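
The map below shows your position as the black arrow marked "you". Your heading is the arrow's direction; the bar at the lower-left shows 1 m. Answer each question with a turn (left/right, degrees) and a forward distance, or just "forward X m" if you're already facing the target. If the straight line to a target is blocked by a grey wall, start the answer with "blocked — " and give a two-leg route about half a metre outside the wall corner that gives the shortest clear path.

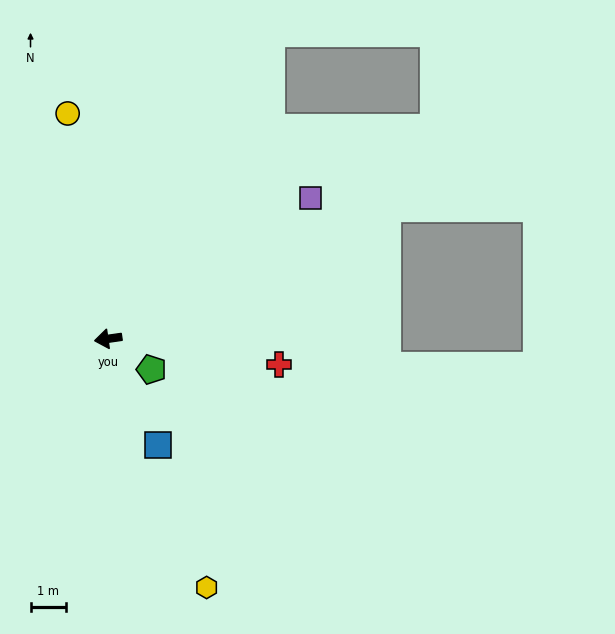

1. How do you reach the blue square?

turn left 107°, forward 3.3 m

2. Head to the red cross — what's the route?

turn left 163°, forward 4.9 m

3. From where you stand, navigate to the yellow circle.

turn right 88°, forward 6.5 m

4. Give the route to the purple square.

turn right 153°, forward 6.9 m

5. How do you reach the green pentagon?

turn left 137°, forward 1.5 m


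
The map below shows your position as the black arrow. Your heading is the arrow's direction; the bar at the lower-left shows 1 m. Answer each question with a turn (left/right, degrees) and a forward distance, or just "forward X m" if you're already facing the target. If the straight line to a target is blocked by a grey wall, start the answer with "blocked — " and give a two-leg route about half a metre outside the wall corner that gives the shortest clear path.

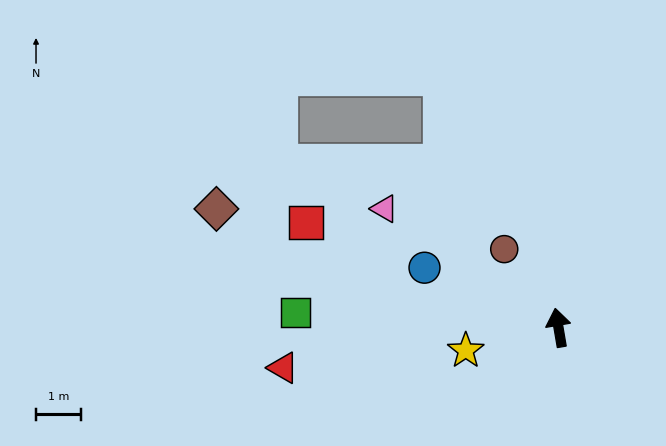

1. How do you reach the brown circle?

turn left 25°, forward 2.1 m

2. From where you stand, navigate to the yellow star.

turn left 94°, forward 2.1 m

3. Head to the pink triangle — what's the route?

turn left 46°, forward 4.7 m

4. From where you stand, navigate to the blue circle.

turn left 56°, forward 3.3 m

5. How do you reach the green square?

turn left 77°, forward 5.8 m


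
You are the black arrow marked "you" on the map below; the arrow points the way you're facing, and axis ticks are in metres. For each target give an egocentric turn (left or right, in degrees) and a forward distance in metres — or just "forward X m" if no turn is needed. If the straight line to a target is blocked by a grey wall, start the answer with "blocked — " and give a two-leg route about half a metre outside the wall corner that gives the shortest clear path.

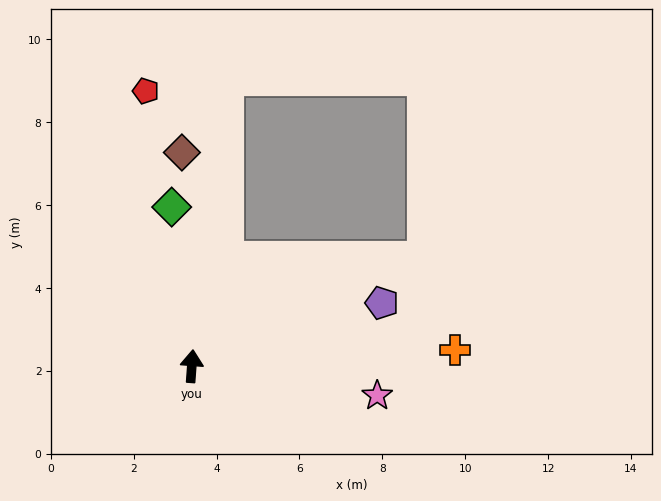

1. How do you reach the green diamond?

turn left 11°, forward 3.9 m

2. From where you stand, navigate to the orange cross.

turn right 82°, forward 6.4 m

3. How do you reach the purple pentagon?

turn right 67°, forward 4.8 m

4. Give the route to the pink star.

turn right 95°, forward 4.5 m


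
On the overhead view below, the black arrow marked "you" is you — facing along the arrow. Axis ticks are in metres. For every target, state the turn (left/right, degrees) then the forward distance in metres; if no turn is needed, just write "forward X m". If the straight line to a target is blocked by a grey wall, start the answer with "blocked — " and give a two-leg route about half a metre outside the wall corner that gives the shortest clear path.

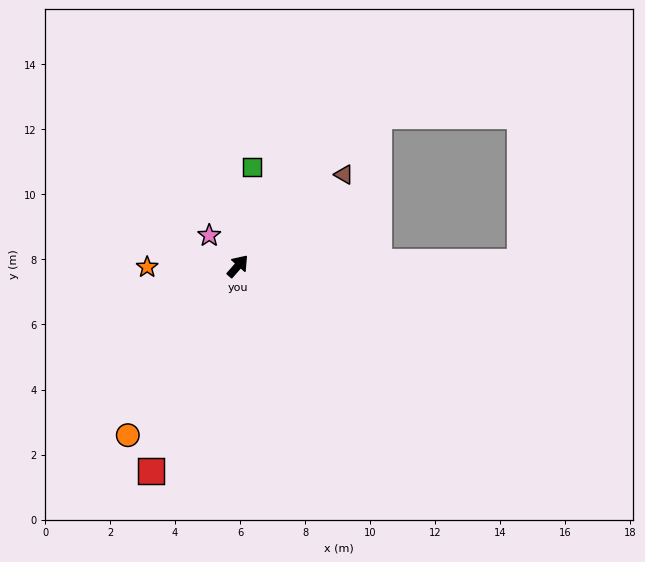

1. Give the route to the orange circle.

turn right 172°, forward 6.2 m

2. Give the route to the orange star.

turn left 132°, forward 2.8 m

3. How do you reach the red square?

turn right 162°, forward 6.8 m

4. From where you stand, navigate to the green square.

turn left 33°, forward 3.1 m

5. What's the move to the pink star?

turn left 84°, forward 1.3 m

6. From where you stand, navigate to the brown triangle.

turn right 8°, forward 4.3 m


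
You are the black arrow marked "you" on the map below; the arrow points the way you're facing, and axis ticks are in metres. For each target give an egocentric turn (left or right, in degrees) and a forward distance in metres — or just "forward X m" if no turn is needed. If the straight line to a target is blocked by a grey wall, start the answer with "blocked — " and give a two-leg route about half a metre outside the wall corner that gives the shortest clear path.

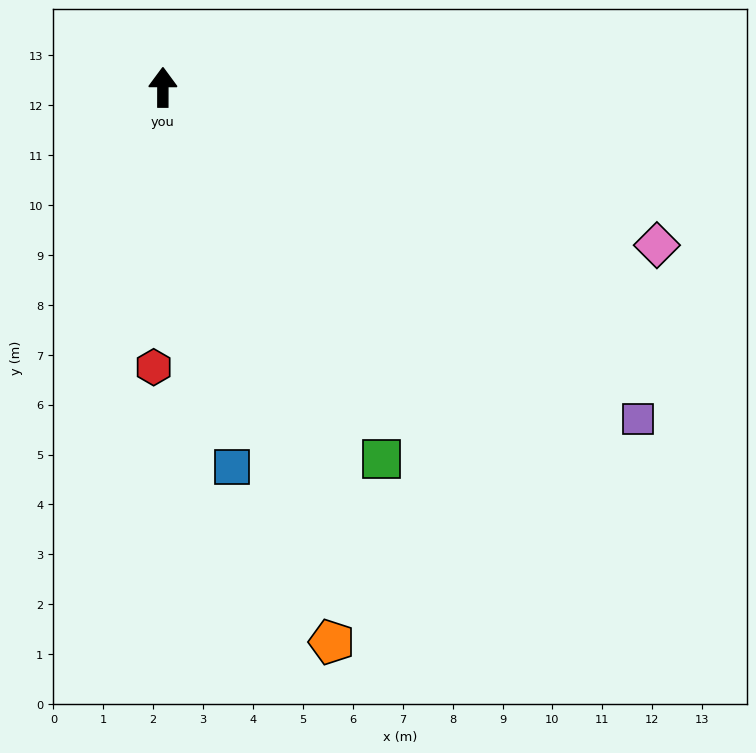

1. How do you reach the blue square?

turn right 170°, forward 7.7 m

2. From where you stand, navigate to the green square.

turn right 149°, forward 8.6 m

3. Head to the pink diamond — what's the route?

turn right 108°, forward 10.4 m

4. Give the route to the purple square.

turn right 125°, forward 11.6 m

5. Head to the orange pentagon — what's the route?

turn right 163°, forward 11.6 m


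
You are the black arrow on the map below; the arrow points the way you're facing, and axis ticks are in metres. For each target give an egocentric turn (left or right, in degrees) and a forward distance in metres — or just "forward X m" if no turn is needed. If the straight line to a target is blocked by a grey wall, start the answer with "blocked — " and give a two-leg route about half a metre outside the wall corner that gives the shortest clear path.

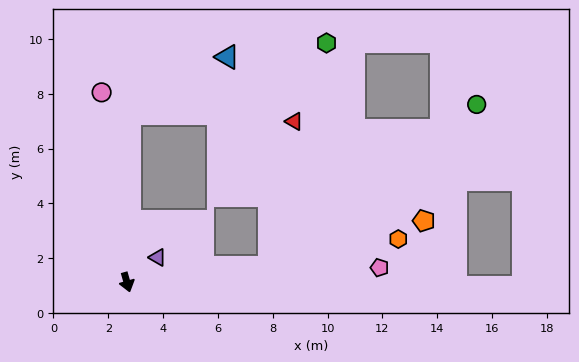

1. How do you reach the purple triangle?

turn left 113°, forward 1.4 m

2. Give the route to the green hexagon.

blocked — turn left 163°, forward 6.2 m, then turn right 69°, forward 7.6 m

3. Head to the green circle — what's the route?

blocked — turn left 80°, forward 5.2 m, then turn left 32°, forward 9.6 m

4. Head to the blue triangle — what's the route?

blocked — turn left 163°, forward 6.2 m, then turn right 59°, forward 4.1 m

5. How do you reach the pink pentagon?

turn left 77°, forward 9.2 m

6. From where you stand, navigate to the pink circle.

turn left 172°, forward 7.0 m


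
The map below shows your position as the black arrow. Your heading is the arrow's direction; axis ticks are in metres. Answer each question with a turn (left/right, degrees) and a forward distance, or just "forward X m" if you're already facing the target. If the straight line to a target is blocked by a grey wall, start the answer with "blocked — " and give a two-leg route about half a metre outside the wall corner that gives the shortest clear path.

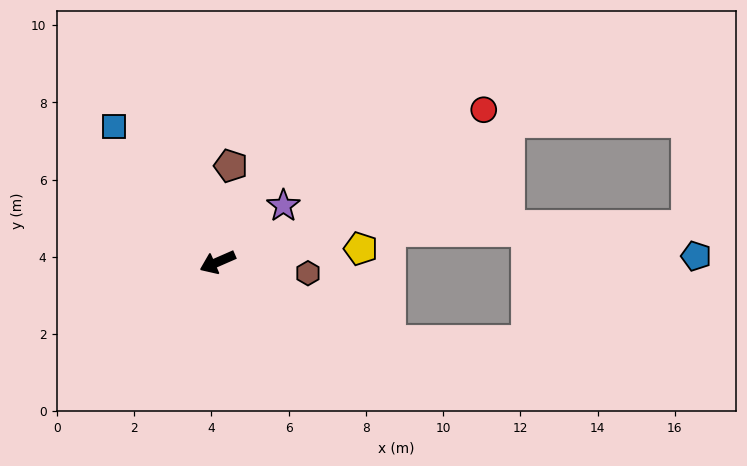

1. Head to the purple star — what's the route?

turn right 163°, forward 2.2 m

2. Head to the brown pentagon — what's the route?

turn right 121°, forward 2.5 m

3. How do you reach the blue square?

turn right 76°, forward 4.4 m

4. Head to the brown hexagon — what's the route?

turn left 149°, forward 2.4 m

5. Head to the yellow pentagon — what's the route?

turn left 162°, forward 3.7 m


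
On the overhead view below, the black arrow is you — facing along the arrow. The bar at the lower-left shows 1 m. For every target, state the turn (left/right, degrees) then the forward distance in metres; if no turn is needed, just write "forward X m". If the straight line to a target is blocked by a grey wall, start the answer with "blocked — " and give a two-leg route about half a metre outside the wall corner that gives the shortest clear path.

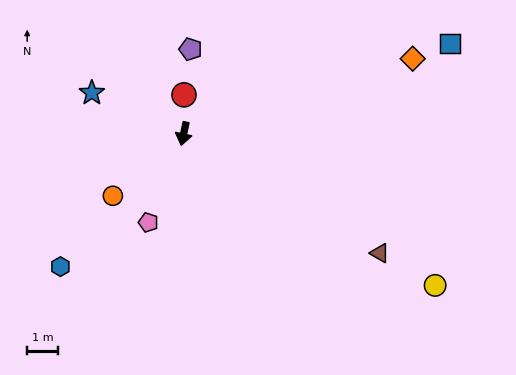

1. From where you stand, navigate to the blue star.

turn right 102°, forward 3.3 m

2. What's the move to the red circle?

turn right 168°, forward 1.3 m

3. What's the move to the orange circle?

turn right 37°, forward 3.1 m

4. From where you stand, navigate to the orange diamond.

turn left 120°, forward 7.9 m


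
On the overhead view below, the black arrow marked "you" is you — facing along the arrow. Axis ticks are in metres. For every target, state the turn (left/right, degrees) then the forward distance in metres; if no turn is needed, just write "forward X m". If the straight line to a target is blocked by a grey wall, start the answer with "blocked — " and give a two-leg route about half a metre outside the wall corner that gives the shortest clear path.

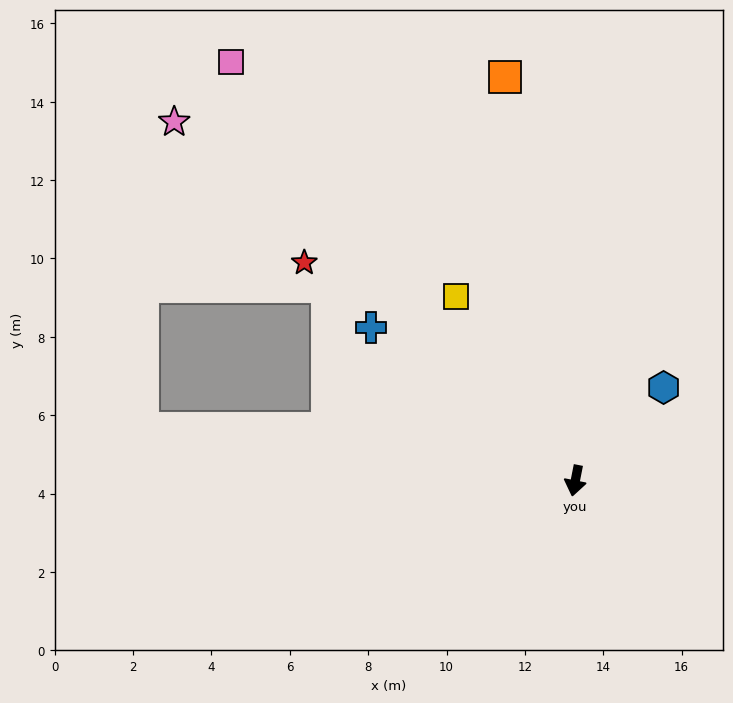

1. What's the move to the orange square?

turn right 159°, forward 10.5 m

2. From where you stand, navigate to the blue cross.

turn right 116°, forward 6.5 m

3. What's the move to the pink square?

turn right 129°, forward 13.8 m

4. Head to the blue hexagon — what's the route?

turn left 148°, forward 3.3 m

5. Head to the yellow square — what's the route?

turn right 136°, forward 5.6 m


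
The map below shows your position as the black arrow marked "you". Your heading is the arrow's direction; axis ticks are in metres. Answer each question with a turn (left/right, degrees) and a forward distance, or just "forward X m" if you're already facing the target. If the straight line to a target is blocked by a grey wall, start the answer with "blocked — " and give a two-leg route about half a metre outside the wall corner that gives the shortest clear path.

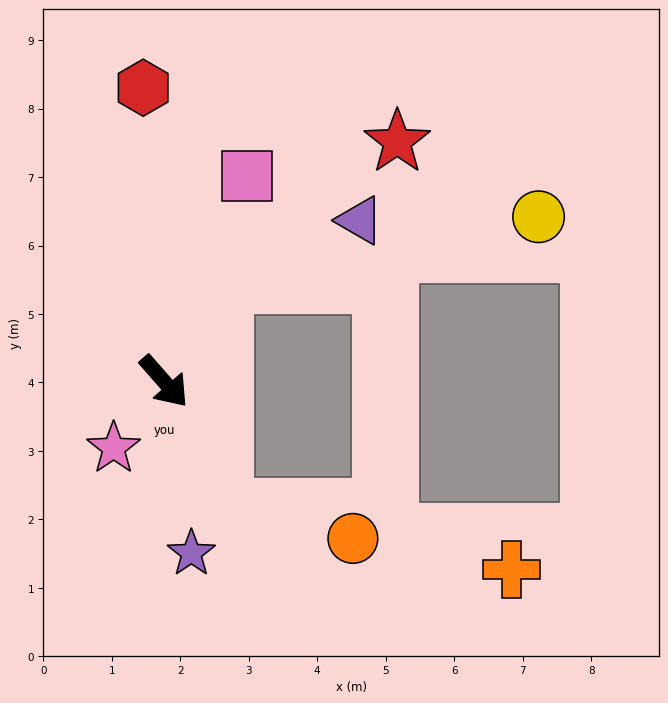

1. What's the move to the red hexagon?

turn left 143°, forward 4.3 m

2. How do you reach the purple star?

turn right 32°, forward 2.5 m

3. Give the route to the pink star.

turn right 78°, forward 1.2 m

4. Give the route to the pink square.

turn left 117°, forward 3.2 m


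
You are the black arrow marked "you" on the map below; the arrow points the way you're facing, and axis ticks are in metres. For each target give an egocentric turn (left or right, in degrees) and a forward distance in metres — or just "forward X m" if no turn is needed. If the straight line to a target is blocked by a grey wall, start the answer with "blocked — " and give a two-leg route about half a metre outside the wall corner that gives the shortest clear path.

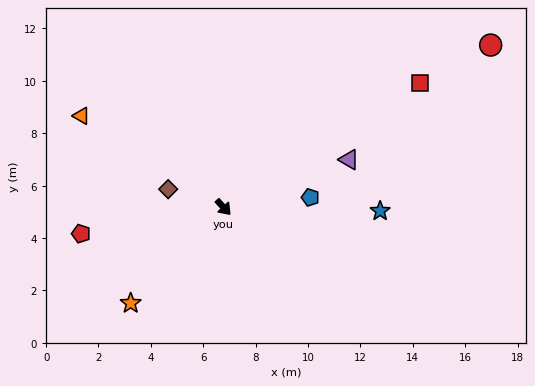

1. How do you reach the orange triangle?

turn right 165°, forward 6.4 m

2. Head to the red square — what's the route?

turn left 80°, forward 8.9 m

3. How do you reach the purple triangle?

turn left 68°, forward 5.1 m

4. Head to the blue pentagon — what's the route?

turn left 54°, forward 3.3 m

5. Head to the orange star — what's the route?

turn right 87°, forward 5.1 m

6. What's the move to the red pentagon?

turn right 122°, forward 5.5 m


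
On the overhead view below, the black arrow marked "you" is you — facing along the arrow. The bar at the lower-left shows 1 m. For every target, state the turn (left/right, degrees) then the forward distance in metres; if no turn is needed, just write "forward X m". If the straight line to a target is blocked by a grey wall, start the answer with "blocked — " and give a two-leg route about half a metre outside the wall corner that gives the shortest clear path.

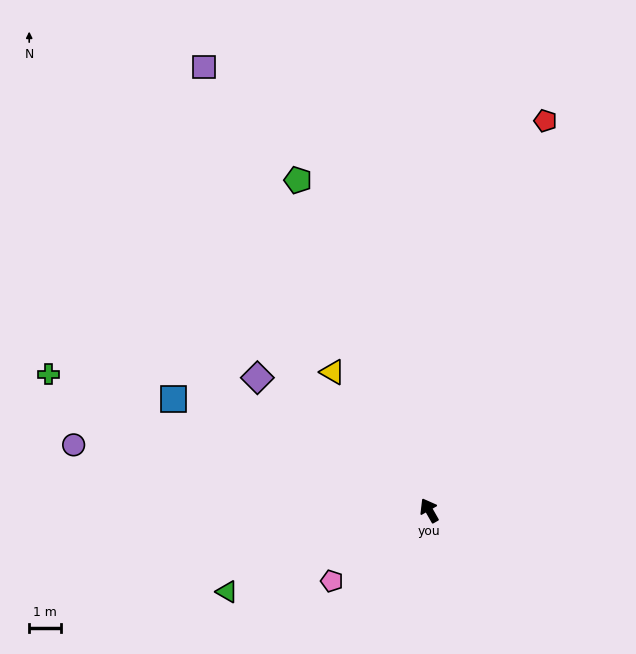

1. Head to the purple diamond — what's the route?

turn left 23°, forward 6.8 m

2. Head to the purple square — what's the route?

turn right 3°, forward 15.5 m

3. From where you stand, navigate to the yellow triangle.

turn left 5°, forward 5.3 m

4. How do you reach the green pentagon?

turn right 8°, forward 11.1 m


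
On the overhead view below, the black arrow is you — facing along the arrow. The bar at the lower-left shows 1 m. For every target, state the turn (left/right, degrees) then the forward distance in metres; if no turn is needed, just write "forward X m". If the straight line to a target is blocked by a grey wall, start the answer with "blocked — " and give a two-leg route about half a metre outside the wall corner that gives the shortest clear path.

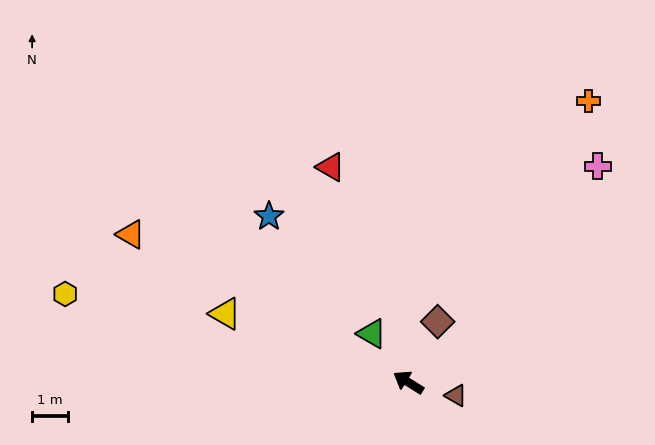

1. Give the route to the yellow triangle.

turn left 11°, forward 5.5 m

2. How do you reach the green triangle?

turn right 21°, forward 1.7 m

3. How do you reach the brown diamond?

turn right 84°, forward 1.9 m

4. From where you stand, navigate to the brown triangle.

turn right 163°, forward 1.4 m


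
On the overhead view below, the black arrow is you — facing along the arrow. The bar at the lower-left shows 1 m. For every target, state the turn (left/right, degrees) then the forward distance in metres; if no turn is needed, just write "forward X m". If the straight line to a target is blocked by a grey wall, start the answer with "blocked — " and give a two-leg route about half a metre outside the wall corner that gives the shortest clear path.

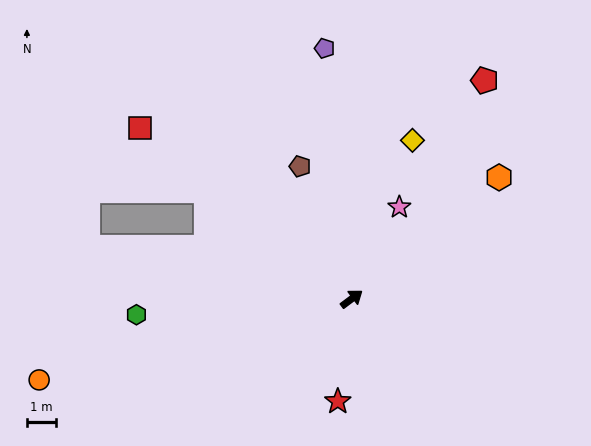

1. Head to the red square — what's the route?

turn left 104°, forward 9.3 m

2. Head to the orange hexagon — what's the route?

turn left 3°, forward 6.5 m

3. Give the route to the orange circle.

turn left 158°, forward 11.0 m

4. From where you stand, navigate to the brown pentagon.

turn left 74°, forward 4.9 m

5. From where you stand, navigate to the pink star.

turn left 26°, forward 3.5 m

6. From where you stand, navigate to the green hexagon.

turn left 147°, forward 7.4 m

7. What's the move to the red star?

turn right 135°, forward 3.5 m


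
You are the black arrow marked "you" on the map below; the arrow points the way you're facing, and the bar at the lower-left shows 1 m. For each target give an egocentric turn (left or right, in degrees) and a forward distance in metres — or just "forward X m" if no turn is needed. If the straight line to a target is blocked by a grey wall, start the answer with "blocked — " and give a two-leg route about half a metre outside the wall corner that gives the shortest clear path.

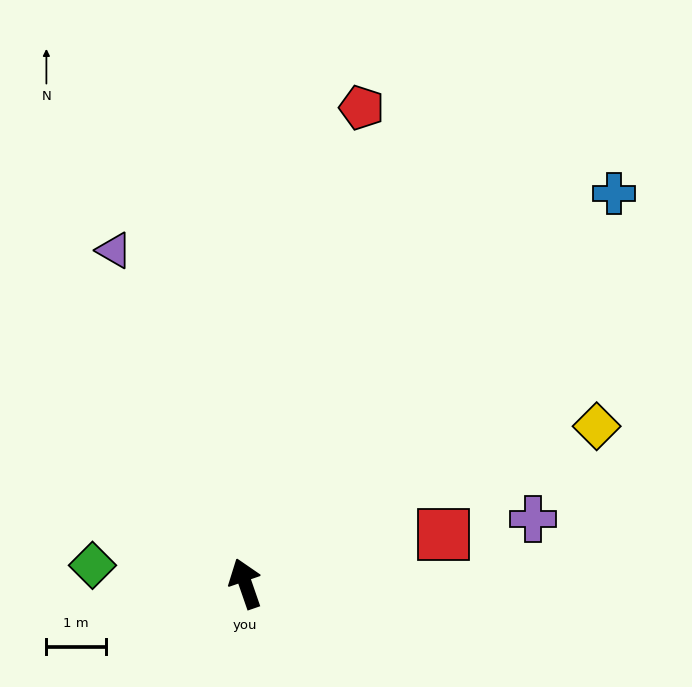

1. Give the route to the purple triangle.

turn left 2°, forward 6.0 m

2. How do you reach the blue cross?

turn right 62°, forward 9.0 m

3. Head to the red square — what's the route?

turn right 95°, forward 3.4 m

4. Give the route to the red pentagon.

turn right 33°, forward 8.2 m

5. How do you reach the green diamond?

turn left 64°, forward 2.6 m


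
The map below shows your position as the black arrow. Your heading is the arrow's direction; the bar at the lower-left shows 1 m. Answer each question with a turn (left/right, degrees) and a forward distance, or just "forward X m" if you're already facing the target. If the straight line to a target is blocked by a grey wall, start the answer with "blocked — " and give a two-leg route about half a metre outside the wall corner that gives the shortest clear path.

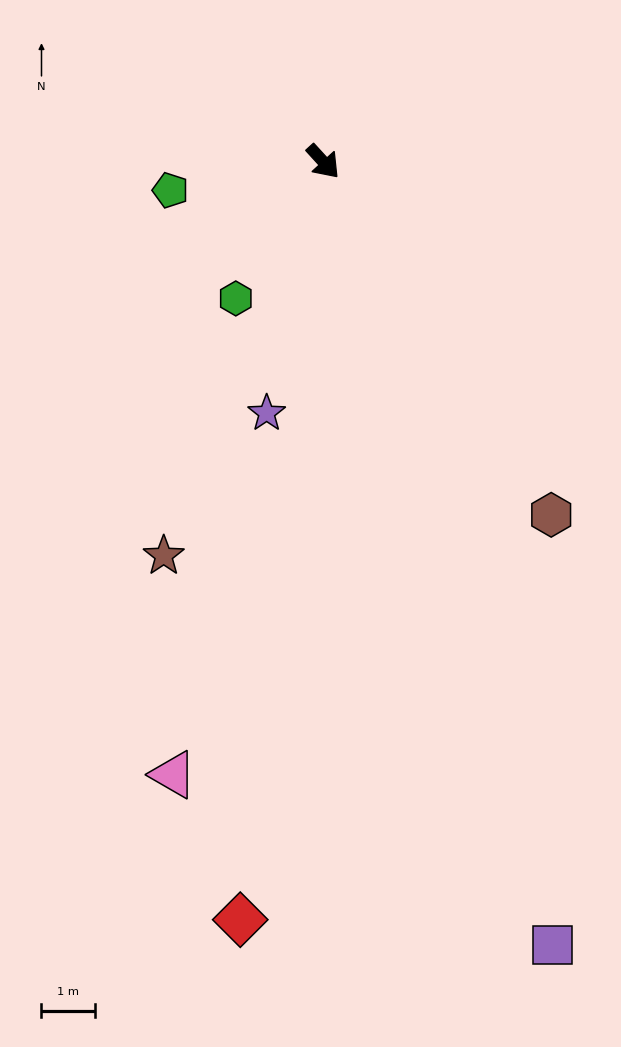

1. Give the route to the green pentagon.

turn right 122°, forward 2.9 m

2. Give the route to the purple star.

turn right 55°, forward 4.8 m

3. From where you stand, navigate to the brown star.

turn right 64°, forward 7.9 m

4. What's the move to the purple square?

turn right 26°, forward 15.2 m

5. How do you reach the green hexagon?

turn right 75°, forward 3.0 m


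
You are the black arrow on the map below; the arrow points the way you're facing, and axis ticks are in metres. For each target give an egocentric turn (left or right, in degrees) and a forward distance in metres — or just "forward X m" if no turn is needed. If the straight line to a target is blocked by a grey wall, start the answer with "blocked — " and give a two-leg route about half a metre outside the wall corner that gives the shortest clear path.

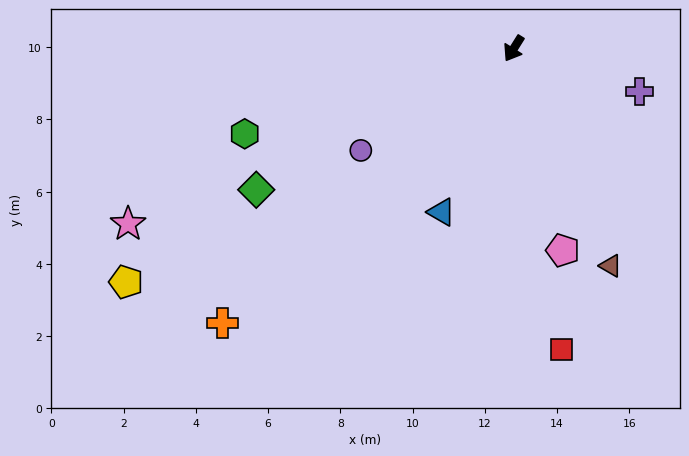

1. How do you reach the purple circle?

turn right 24°, forward 5.1 m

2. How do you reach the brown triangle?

turn left 56°, forward 6.6 m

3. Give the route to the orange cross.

turn right 15°, forward 11.1 m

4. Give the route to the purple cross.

turn left 103°, forward 3.7 m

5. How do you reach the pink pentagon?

turn left 46°, forward 5.7 m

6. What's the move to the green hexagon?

turn right 40°, forward 7.8 m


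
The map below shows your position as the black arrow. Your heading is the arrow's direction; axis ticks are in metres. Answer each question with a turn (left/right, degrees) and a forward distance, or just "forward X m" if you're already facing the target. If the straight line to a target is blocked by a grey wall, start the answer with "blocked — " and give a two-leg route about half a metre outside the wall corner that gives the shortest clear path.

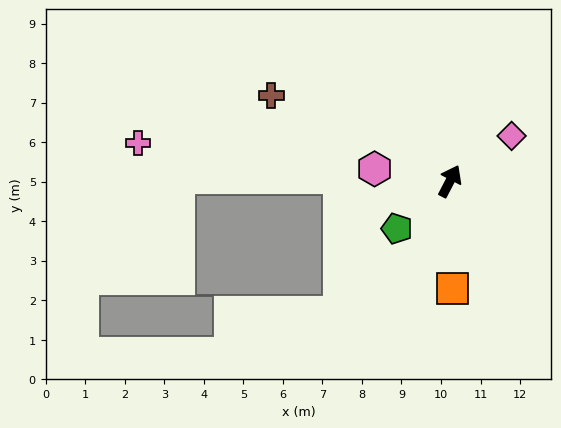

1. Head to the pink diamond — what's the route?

turn right 26°, forward 1.9 m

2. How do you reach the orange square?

turn right 151°, forward 2.7 m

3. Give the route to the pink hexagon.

turn left 108°, forward 1.9 m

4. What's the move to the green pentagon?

turn left 159°, forward 1.8 m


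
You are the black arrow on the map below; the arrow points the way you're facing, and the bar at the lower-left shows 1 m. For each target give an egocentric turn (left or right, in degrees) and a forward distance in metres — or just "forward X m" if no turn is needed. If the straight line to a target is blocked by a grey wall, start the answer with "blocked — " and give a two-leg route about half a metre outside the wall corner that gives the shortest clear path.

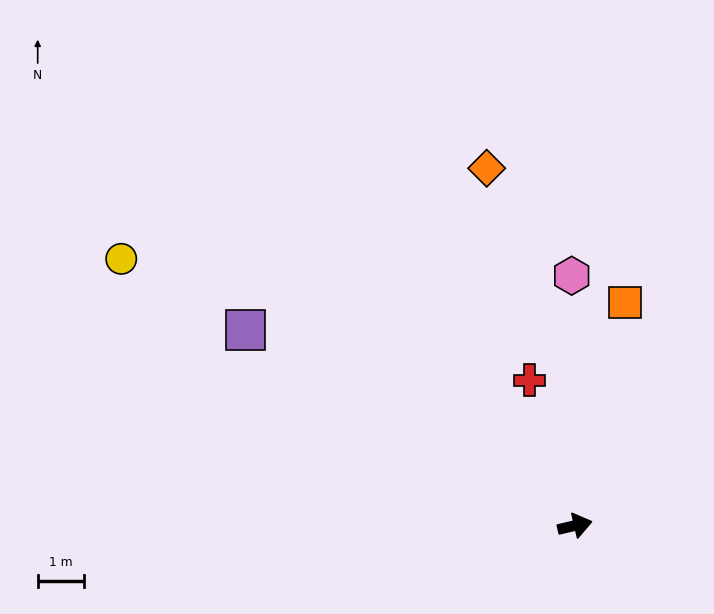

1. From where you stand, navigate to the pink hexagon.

turn left 78°, forward 5.4 m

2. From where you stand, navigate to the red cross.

turn left 94°, forward 3.3 m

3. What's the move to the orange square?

turn left 64°, forward 4.9 m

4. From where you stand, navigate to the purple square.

turn left 136°, forward 8.3 m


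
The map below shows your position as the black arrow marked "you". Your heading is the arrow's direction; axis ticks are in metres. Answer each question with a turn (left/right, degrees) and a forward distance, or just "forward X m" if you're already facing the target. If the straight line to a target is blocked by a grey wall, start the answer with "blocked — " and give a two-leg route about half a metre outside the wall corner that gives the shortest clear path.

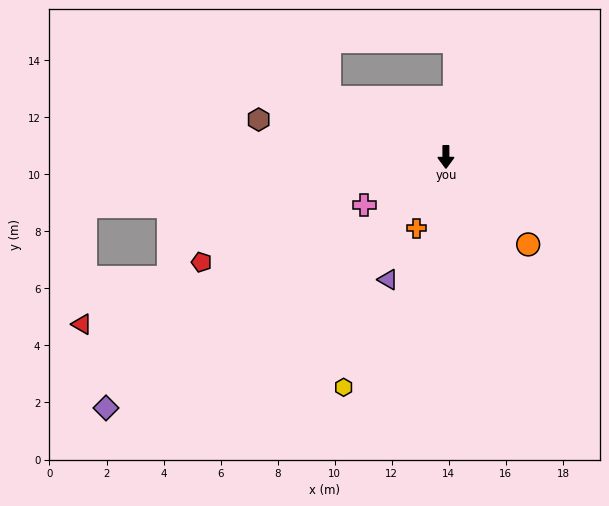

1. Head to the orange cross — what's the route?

turn right 22°, forward 2.7 m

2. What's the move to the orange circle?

turn left 43°, forward 4.2 m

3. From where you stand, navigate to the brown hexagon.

turn right 101°, forward 6.7 m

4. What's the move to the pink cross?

turn right 60°, forward 3.3 m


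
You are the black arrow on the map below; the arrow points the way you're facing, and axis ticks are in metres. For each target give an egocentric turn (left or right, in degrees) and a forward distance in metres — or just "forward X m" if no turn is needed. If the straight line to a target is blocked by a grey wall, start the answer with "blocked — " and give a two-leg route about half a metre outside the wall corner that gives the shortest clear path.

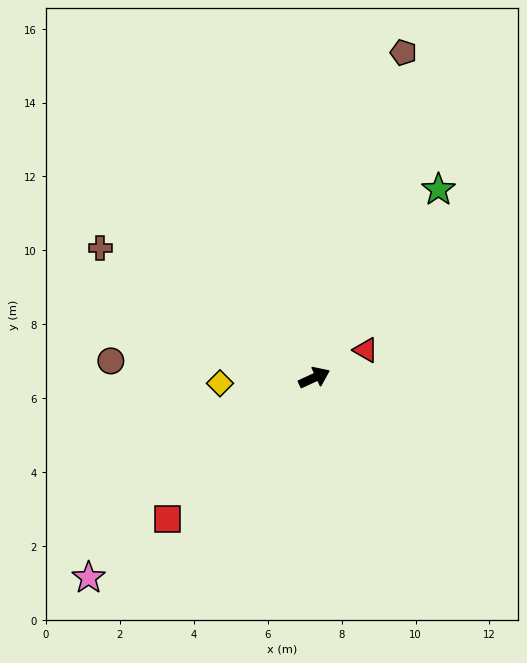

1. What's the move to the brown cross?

turn left 124°, forward 6.8 m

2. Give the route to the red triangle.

turn left 3°, forward 1.6 m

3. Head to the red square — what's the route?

turn right 161°, forward 5.5 m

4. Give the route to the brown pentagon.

turn left 50°, forward 9.1 m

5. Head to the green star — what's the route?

turn left 32°, forward 6.1 m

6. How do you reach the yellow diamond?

turn left 159°, forward 2.6 m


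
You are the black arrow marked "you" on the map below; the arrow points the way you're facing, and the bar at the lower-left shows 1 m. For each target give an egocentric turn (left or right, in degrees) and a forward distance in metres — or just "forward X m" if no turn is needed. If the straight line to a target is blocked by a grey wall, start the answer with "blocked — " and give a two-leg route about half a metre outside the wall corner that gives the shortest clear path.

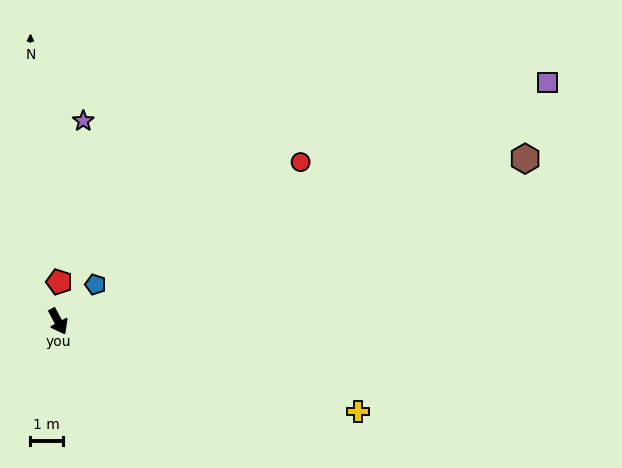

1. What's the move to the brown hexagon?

turn left 81°, forward 15.3 m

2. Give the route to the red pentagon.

turn left 150°, forward 1.2 m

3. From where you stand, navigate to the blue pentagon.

turn left 107°, forward 1.6 m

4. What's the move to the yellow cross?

turn left 45°, forward 9.7 m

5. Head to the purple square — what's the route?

turn left 88°, forward 16.9 m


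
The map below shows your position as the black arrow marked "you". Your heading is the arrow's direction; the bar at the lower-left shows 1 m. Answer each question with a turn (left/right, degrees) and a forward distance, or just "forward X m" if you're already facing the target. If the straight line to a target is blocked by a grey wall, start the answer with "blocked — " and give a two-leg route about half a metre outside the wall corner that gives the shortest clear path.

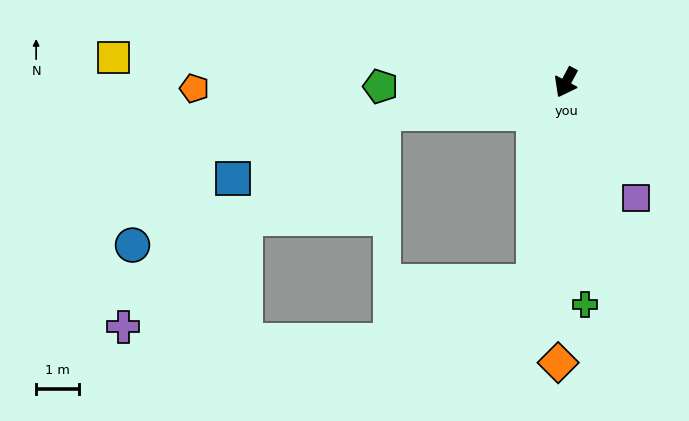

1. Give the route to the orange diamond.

turn left 26°, forward 6.5 m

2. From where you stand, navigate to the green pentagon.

turn right 61°, forward 4.3 m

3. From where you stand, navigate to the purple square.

turn left 59°, forward 3.1 m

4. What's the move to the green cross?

turn left 33°, forward 5.2 m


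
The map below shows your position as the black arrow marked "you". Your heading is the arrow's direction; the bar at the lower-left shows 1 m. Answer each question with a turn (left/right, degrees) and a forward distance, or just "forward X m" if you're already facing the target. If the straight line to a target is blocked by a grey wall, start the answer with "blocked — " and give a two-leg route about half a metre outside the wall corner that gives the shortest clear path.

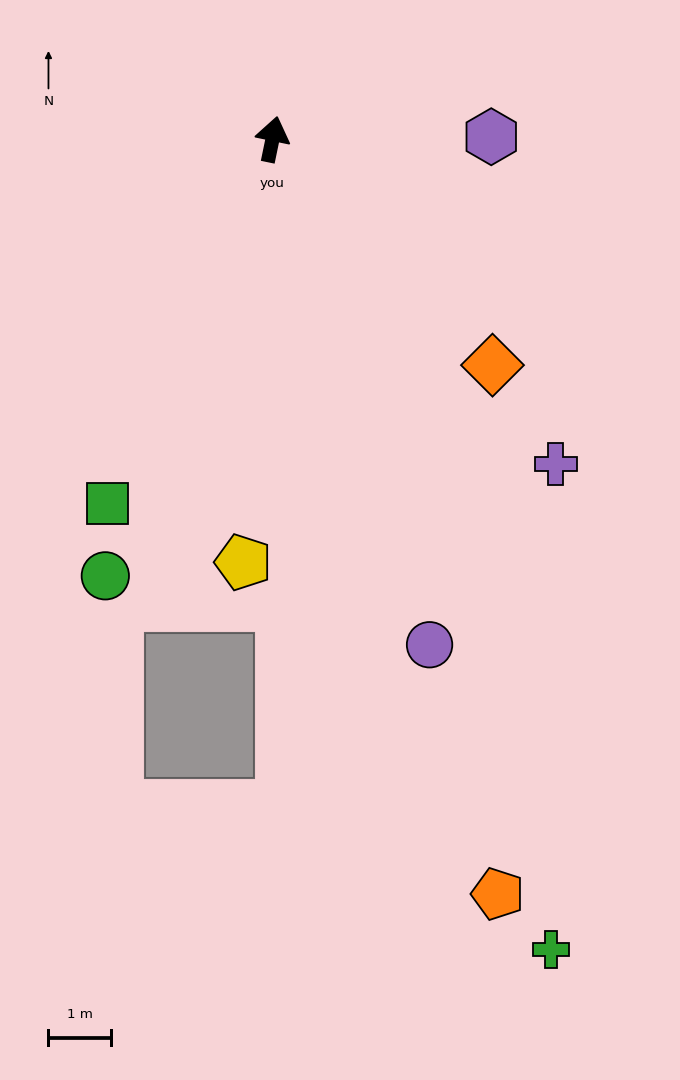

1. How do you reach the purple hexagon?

turn right 78°, forward 3.5 m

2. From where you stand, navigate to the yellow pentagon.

turn right 172°, forward 6.7 m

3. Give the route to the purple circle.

turn right 151°, forward 8.4 m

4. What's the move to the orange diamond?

turn right 124°, forward 5.0 m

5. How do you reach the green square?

turn left 167°, forward 6.4 m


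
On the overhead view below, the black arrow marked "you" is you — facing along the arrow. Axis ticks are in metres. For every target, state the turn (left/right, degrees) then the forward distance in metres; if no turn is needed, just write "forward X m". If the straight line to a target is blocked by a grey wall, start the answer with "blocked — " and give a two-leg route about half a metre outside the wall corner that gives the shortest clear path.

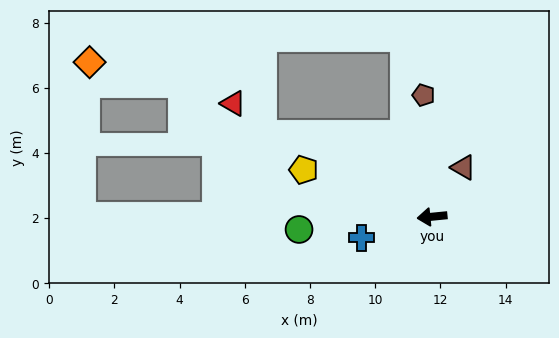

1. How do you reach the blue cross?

turn left 11°, forward 2.3 m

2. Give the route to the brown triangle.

turn right 128°, forward 1.8 m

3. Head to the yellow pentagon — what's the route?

turn right 26°, forward 4.2 m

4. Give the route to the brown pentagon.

turn right 92°, forward 3.7 m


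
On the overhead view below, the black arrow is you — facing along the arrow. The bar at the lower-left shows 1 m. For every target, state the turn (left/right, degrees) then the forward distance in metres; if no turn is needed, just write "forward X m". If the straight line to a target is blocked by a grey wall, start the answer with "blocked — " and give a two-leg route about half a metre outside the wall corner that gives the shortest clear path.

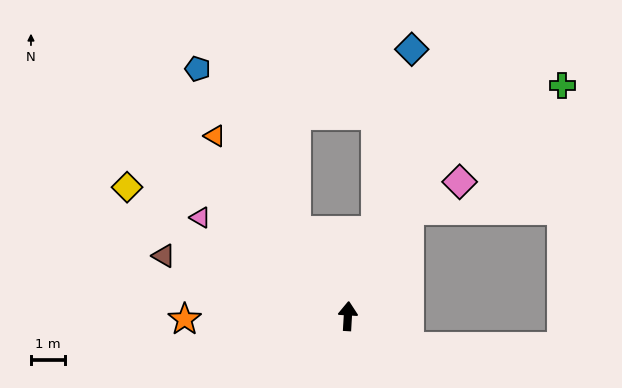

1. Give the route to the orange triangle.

turn left 40°, forward 6.6 m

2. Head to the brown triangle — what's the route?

turn left 75°, forward 5.7 m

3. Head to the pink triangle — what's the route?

turn left 60°, forward 5.2 m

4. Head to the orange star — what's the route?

turn left 94°, forward 4.8 m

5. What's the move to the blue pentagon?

turn left 35°, forward 8.5 m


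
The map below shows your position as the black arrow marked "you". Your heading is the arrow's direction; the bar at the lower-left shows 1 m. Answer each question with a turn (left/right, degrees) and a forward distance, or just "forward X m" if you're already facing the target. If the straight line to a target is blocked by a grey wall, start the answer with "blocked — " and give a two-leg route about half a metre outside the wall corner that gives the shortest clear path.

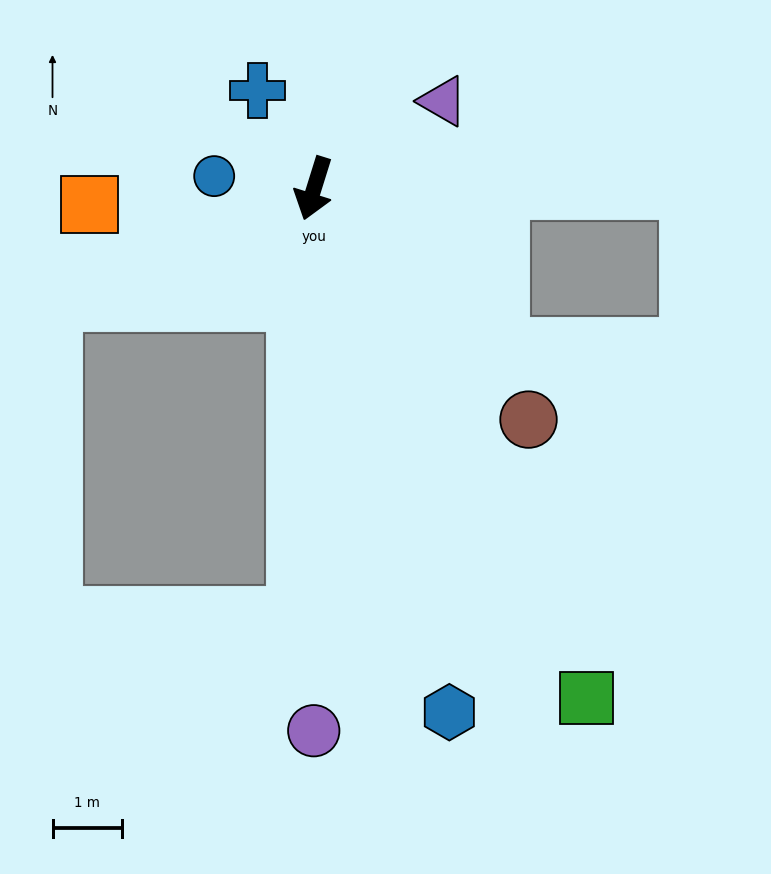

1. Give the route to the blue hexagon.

turn left 32°, forward 7.8 m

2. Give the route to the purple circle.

turn left 17°, forward 7.8 m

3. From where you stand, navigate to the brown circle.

turn left 60°, forward 4.5 m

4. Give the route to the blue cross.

turn right 133°, forward 1.6 m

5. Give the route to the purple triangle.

turn left 141°, forward 2.2 m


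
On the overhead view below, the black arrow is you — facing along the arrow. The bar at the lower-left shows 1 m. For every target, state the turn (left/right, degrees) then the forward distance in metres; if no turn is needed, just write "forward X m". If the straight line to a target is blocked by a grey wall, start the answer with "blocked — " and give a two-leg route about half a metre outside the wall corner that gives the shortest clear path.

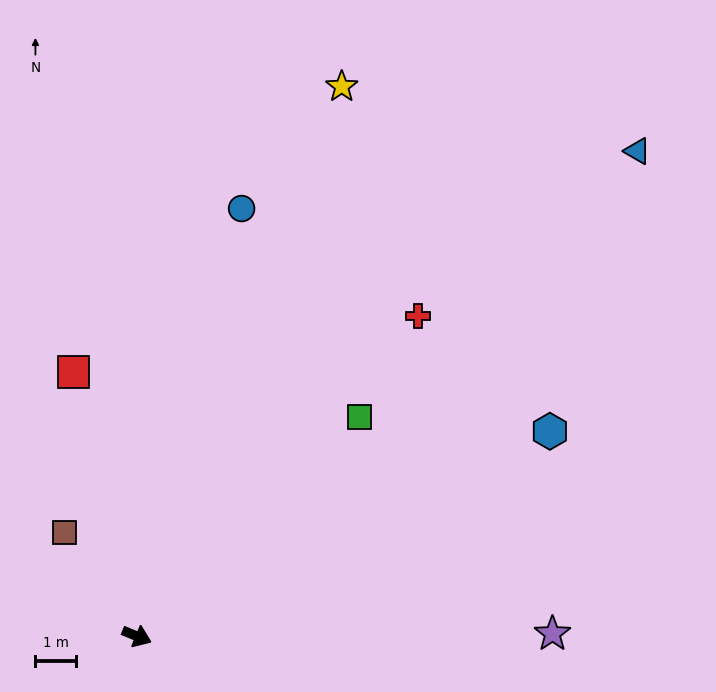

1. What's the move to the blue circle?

turn left 99°, forward 10.7 m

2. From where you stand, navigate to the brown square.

turn left 147°, forward 3.1 m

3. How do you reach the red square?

turn left 126°, forward 6.6 m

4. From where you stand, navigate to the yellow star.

turn left 92°, forward 14.3 m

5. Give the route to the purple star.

turn left 23°, forward 10.1 m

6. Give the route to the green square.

turn left 67°, forward 7.6 m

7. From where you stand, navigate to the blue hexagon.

turn left 49°, forward 11.2 m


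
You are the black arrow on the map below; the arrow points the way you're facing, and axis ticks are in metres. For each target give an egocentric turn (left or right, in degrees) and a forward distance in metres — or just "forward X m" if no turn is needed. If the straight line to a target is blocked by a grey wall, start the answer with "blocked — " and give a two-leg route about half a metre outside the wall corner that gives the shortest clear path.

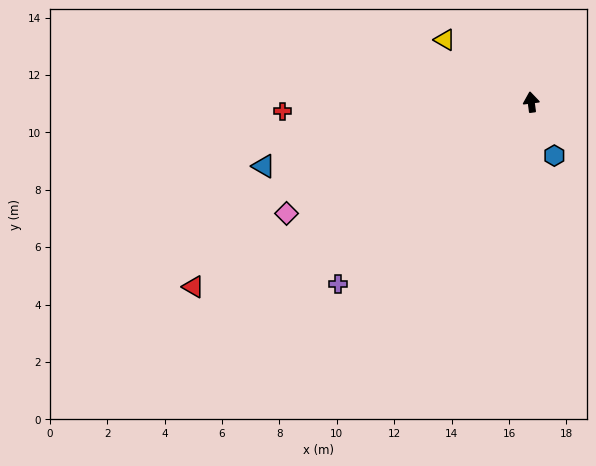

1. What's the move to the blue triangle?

turn left 96°, forward 9.6 m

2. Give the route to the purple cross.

turn left 126°, forward 9.2 m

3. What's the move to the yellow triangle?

turn left 47°, forward 3.7 m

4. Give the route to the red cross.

turn left 85°, forward 8.7 m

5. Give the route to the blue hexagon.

turn right 164°, forward 2.0 m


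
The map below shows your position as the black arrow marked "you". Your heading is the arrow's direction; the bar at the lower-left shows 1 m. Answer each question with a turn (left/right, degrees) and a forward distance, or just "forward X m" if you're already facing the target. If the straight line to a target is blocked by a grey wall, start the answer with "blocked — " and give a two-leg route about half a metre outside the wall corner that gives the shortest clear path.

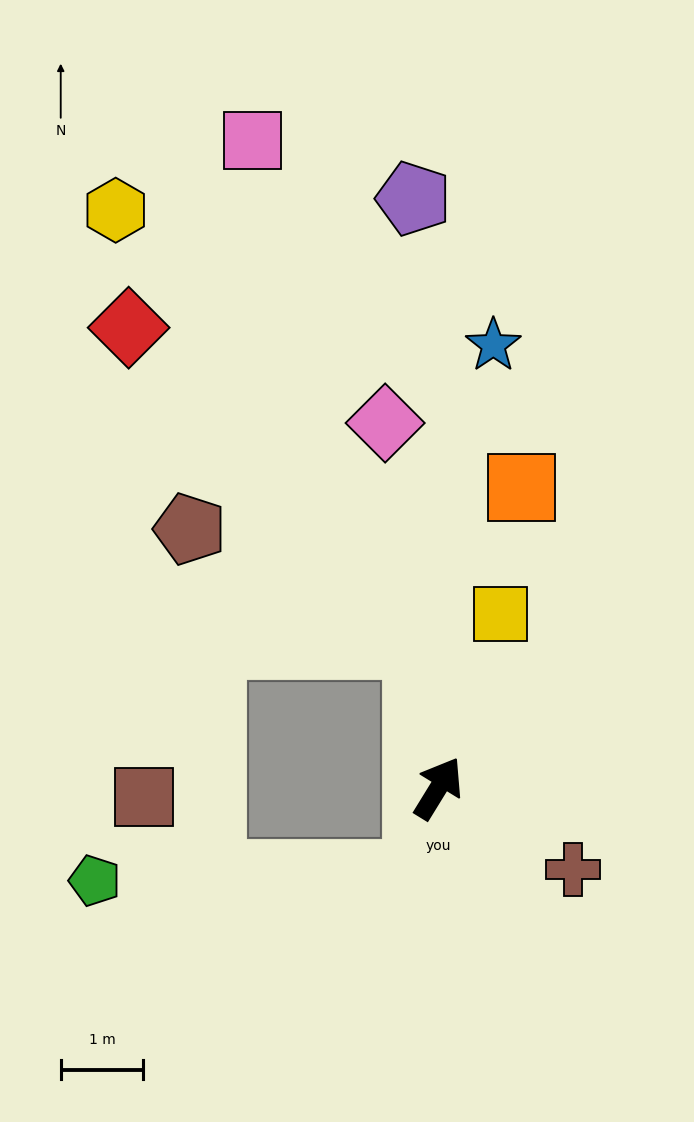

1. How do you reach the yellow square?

turn left 12°, forward 2.2 m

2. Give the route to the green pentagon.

blocked — turn right 161°, forward 1.1 m, then turn right 76°, forward 3.9 m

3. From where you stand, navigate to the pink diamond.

turn left 40°, forward 4.5 m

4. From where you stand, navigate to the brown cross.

turn right 90°, forward 1.9 m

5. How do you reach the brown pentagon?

blocked — turn left 39°, forward 1.8 m, then turn left 56°, forward 3.1 m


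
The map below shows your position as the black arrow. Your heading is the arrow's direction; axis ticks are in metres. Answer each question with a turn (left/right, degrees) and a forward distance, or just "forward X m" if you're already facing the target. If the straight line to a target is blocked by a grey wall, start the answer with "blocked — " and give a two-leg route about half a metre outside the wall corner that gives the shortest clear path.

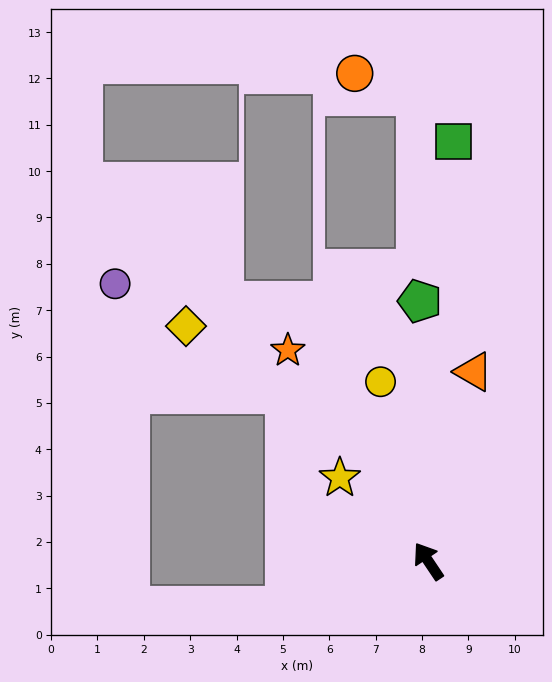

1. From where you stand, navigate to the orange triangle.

turn right 47°, forward 4.2 m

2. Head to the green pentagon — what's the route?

turn right 32°, forward 5.6 m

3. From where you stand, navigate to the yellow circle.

turn right 19°, forward 4.0 m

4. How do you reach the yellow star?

turn left 13°, forward 2.6 m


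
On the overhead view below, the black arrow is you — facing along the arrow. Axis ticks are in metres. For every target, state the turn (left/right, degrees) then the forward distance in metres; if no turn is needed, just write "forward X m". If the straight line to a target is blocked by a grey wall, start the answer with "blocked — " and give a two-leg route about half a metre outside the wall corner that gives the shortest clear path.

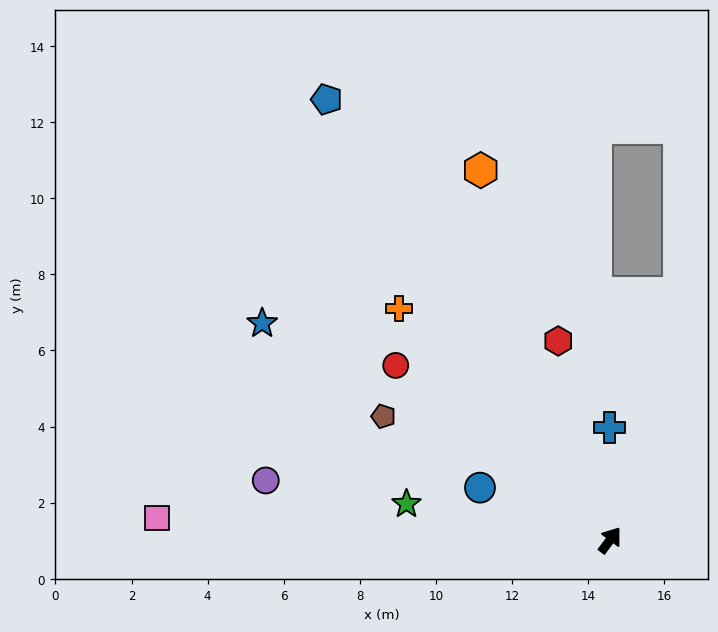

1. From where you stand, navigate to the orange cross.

turn left 79°, forward 8.2 m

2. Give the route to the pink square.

turn left 124°, forward 11.9 m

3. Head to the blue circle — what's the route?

turn left 105°, forward 3.7 m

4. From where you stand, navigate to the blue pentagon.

turn left 69°, forward 13.8 m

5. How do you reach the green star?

turn left 116°, forward 5.4 m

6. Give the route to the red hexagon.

turn left 51°, forward 5.4 m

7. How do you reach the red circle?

turn left 87°, forward 7.3 m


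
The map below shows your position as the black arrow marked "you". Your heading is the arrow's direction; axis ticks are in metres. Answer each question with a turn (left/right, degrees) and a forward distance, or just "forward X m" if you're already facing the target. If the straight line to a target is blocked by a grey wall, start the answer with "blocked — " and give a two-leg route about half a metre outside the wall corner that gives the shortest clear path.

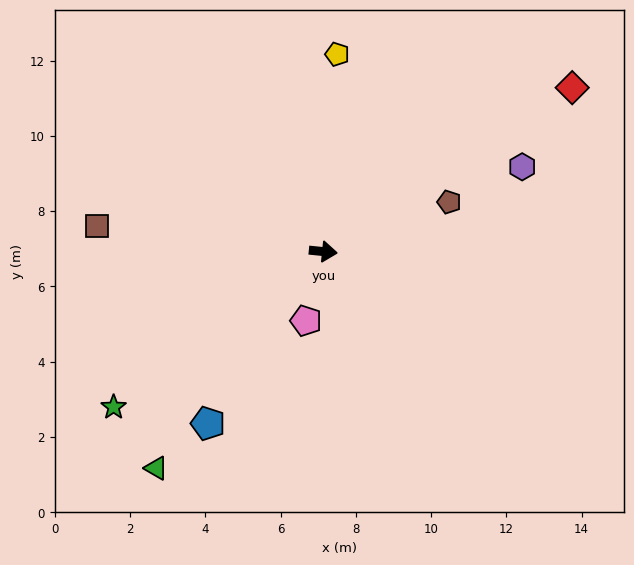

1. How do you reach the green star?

turn right 138°, forward 6.9 m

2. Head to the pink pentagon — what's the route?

turn right 98°, forward 1.9 m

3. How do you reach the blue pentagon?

turn right 118°, forward 5.5 m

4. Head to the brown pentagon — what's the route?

turn left 27°, forward 3.6 m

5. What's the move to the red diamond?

turn left 39°, forward 7.9 m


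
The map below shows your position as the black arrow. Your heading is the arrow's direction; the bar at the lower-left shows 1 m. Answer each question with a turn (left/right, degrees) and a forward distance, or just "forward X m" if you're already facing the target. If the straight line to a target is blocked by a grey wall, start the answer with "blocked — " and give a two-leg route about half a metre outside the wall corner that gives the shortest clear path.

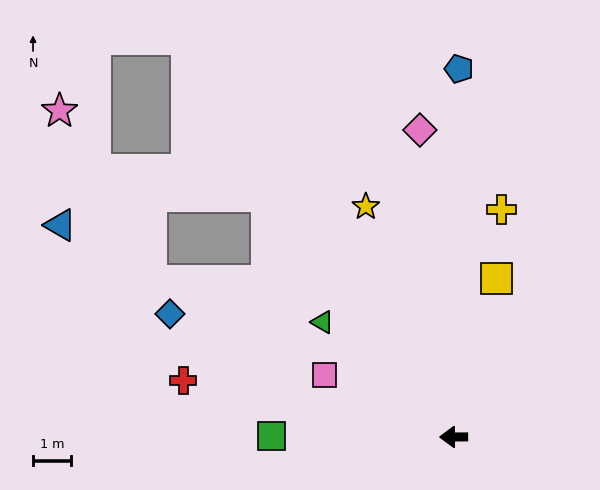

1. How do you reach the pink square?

turn right 26°, forward 3.8 m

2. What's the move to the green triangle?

turn right 41°, forward 4.6 m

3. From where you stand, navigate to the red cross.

turn right 12°, forward 7.3 m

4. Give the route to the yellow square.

turn right 105°, forward 4.3 m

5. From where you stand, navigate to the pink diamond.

turn right 84°, forward 8.1 m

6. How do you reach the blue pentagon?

turn right 91°, forward 9.7 m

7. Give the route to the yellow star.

turn right 69°, forward 6.5 m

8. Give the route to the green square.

forward 4.8 m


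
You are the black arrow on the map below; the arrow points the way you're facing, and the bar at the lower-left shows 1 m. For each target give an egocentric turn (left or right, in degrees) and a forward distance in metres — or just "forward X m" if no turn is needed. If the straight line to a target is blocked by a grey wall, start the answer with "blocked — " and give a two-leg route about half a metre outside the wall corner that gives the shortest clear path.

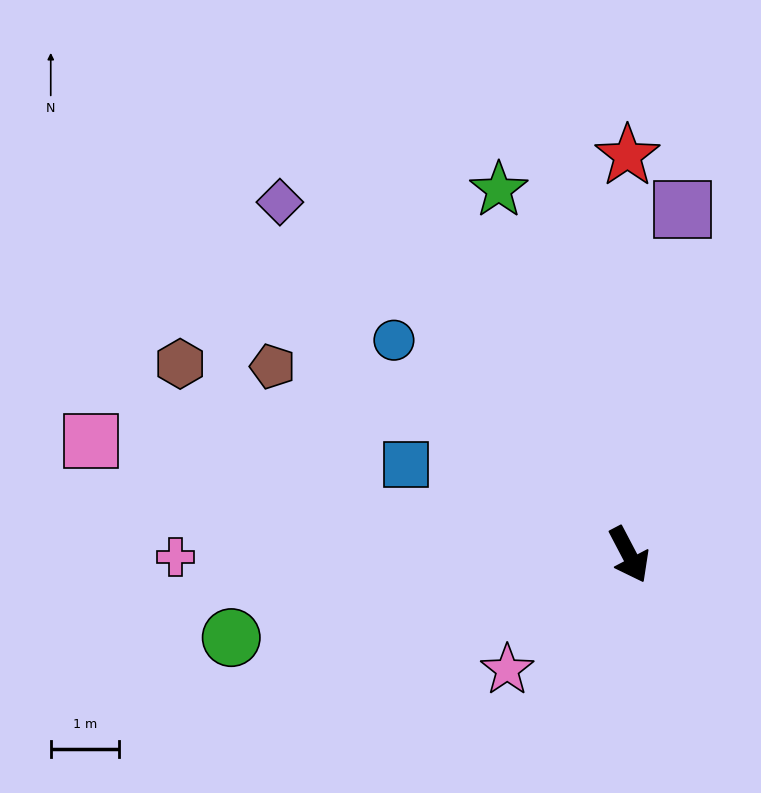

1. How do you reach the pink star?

turn right 74°, forward 2.5 m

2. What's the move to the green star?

turn left 172°, forward 5.7 m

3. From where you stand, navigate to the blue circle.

turn right 160°, forward 4.7 m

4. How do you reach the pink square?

turn right 130°, forward 8.1 m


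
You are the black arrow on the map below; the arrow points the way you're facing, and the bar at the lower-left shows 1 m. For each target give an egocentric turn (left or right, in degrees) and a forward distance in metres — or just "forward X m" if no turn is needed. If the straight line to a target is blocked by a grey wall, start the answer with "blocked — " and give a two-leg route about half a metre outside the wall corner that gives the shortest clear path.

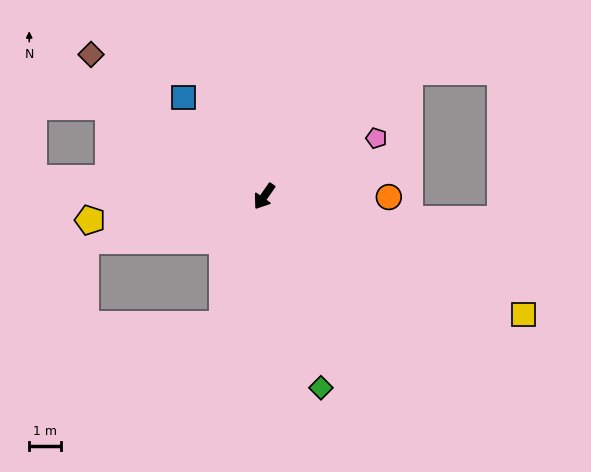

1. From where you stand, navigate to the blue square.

turn right 106°, forward 4.0 m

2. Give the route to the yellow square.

turn left 100°, forward 8.9 m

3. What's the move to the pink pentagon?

turn left 152°, forward 4.0 m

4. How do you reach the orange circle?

turn left 125°, forward 3.9 m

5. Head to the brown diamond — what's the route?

turn right 94°, forward 7.0 m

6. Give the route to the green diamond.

turn left 51°, forward 6.2 m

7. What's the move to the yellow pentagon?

turn right 47°, forward 5.5 m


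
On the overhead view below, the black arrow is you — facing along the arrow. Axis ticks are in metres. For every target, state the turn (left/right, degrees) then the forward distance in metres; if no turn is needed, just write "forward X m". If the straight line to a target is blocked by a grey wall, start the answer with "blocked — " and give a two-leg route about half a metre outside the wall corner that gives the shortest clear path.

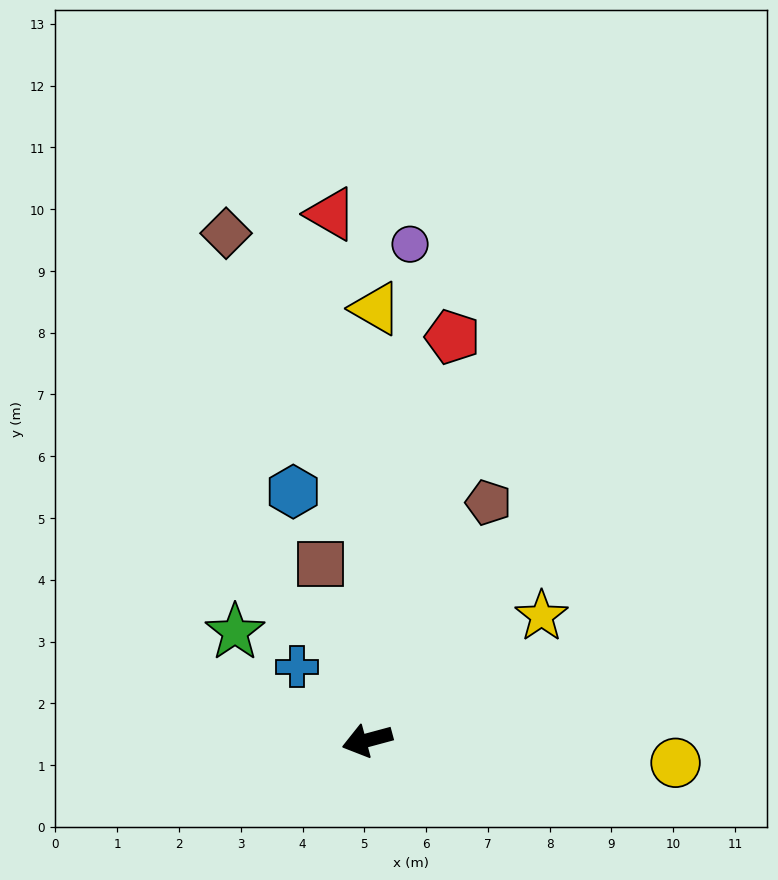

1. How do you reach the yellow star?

turn right 160°, forward 3.5 m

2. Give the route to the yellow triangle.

turn right 106°, forward 7.0 m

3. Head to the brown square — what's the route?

turn right 90°, forward 3.0 m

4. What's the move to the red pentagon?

turn right 117°, forward 6.7 m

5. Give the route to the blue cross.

turn right 61°, forward 1.6 m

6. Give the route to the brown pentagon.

turn right 132°, forward 4.3 m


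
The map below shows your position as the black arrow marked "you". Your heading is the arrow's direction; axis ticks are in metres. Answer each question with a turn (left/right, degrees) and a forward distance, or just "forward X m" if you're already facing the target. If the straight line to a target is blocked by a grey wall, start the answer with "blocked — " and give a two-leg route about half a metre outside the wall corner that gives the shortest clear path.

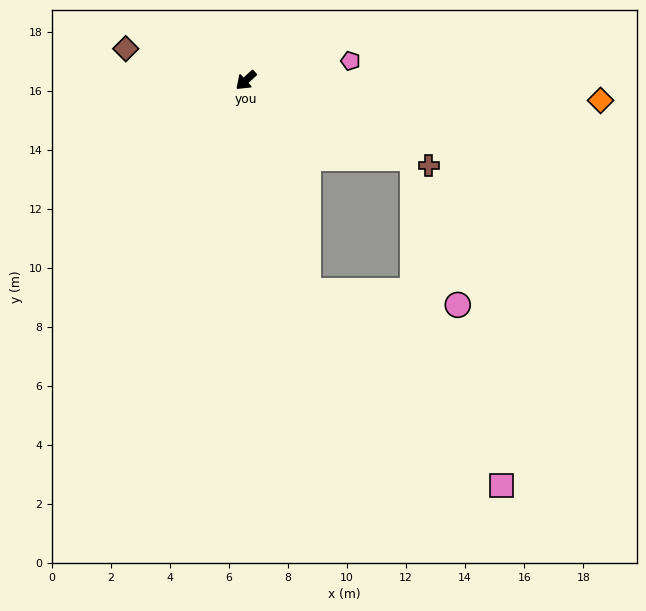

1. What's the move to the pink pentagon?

turn left 148°, forward 3.6 m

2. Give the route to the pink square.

blocked — turn left 64°, forward 7.4 m, then turn left 28°, forward 9.3 m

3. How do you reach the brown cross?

turn left 113°, forward 6.8 m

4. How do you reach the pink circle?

blocked — turn left 64°, forward 7.4 m, then turn left 68°, forward 5.1 m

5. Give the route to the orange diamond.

turn left 134°, forward 12.0 m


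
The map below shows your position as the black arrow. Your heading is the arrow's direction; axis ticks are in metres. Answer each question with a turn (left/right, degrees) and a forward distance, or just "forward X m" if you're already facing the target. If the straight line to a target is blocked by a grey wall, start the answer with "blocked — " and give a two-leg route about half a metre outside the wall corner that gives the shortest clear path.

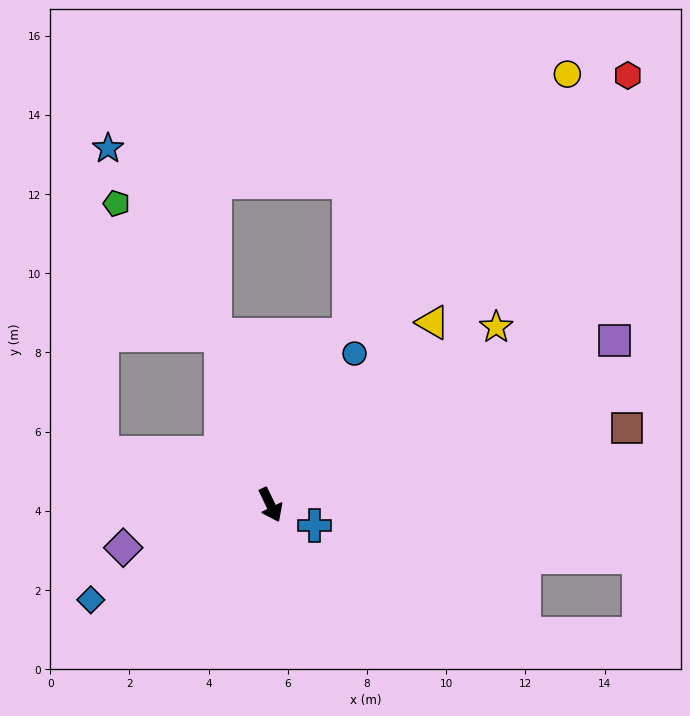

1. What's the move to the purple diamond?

turn right 100°, forward 3.9 m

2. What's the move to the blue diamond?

turn right 88°, forward 5.1 m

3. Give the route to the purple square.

turn left 90°, forward 9.6 m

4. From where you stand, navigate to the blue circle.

turn left 125°, forward 4.4 m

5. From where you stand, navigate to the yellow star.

turn left 102°, forward 7.3 m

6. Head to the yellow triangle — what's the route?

turn left 113°, forward 6.2 m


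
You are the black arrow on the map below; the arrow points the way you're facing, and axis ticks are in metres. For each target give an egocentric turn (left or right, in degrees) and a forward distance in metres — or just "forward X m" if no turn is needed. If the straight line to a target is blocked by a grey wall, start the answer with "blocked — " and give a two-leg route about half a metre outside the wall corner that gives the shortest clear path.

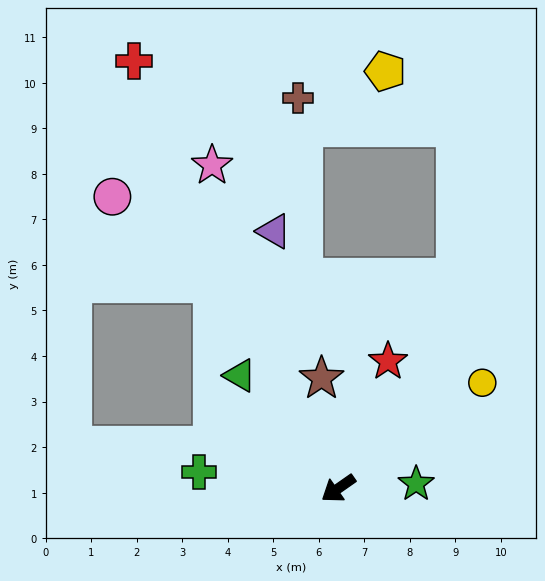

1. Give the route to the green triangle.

turn right 84°, forward 3.3 m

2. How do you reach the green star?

turn left 148°, forward 1.7 m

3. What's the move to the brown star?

turn right 116°, forward 2.4 m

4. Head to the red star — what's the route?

turn right 146°, forward 3.0 m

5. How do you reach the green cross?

turn right 42°, forward 3.1 m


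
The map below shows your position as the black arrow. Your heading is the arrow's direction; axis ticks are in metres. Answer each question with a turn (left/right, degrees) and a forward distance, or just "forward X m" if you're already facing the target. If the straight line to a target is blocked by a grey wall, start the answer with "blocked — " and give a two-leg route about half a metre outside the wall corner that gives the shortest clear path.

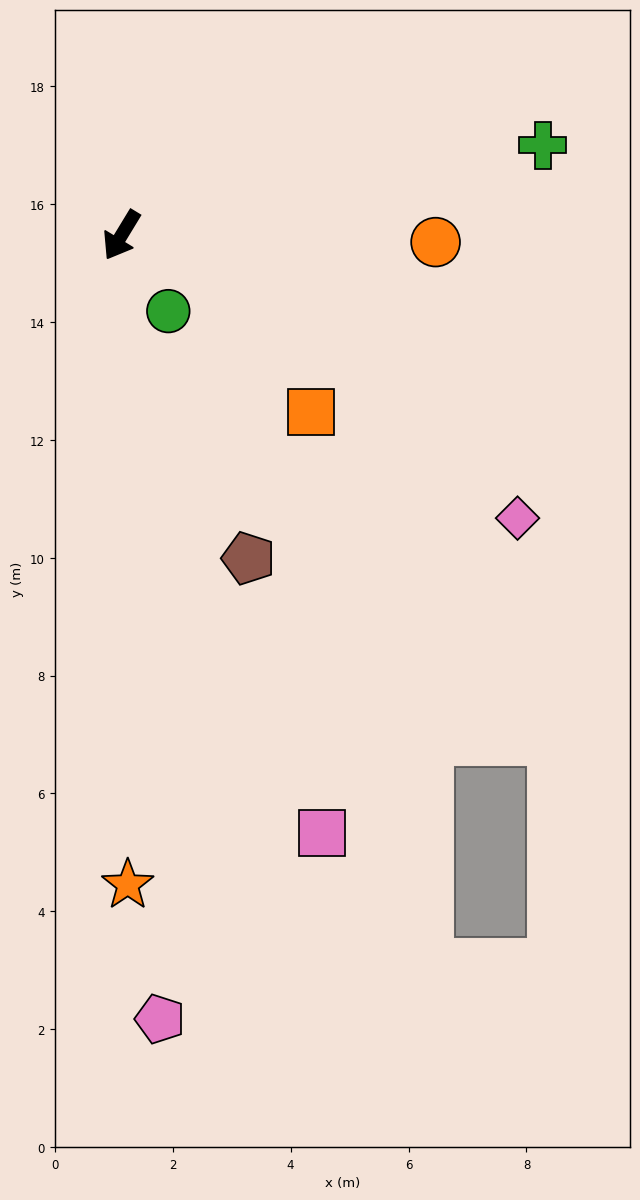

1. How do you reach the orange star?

turn left 32°, forward 11.0 m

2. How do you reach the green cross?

turn left 133°, forward 7.3 m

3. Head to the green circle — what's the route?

turn left 63°, forward 1.5 m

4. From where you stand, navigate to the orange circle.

turn left 120°, forward 5.3 m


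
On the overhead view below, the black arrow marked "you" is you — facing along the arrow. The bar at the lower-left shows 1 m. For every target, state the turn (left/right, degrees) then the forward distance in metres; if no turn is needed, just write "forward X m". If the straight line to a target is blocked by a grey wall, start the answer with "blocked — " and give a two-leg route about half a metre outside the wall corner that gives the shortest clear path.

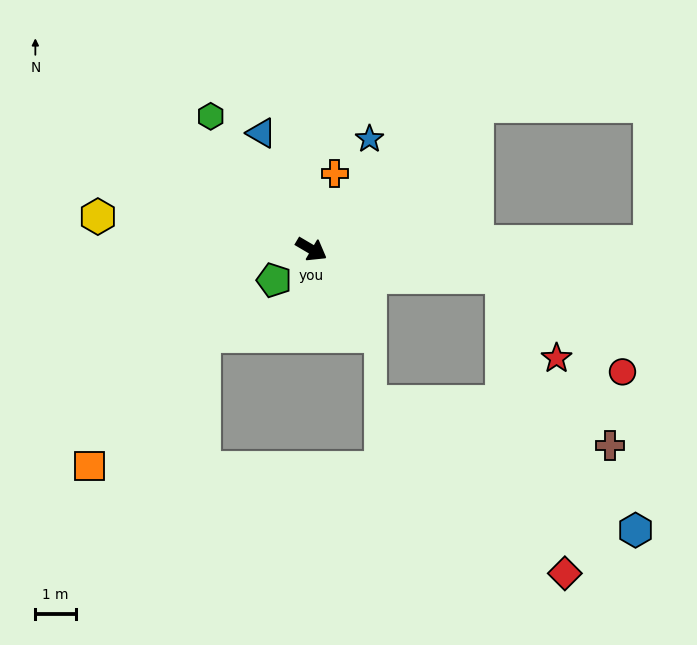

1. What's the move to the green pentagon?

turn right 110°, forward 1.2 m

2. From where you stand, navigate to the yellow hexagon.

turn right 158°, forward 5.3 m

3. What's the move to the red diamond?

blocked — turn left 22°, forward 4.7 m, then turn right 70°, forward 7.4 m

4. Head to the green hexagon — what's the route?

turn left 158°, forward 4.1 m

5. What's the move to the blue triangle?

turn left 144°, forward 3.1 m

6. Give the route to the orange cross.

turn left 103°, forward 1.9 m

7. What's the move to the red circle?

blocked — turn left 22°, forward 4.7 m, then turn right 30°, forward 3.8 m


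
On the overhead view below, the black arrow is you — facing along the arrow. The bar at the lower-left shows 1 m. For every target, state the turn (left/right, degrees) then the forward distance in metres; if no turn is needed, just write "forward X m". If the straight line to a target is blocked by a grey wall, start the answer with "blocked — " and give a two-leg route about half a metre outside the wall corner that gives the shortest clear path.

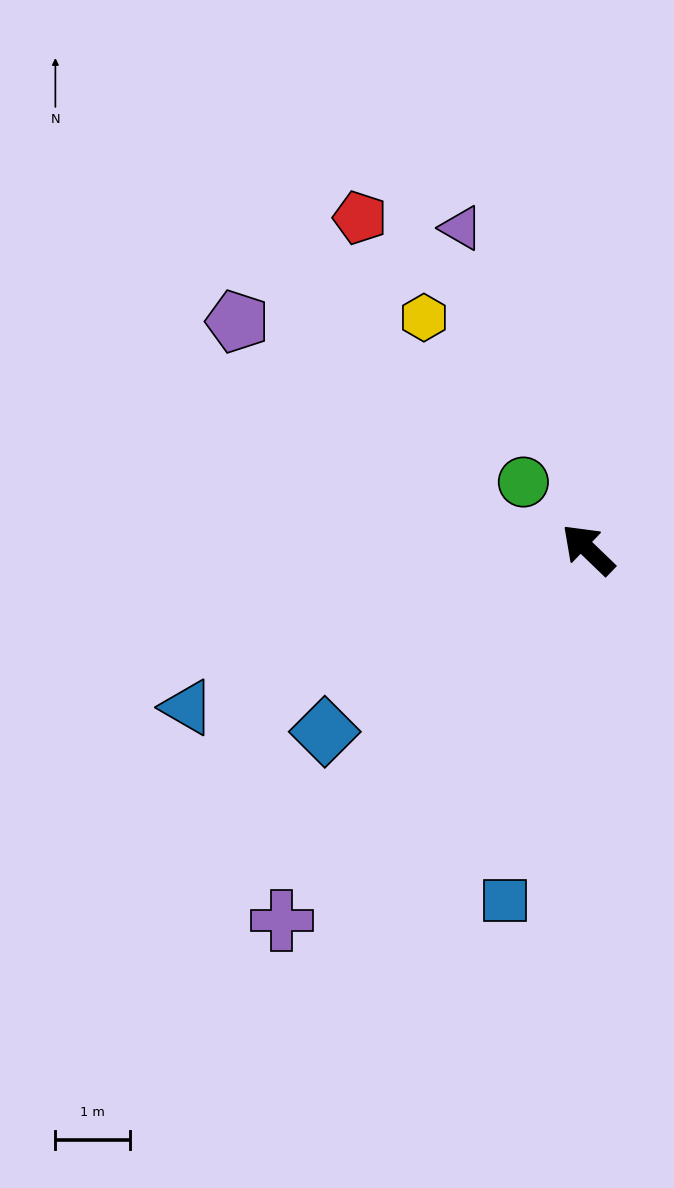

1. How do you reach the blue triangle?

turn left 65°, forward 5.7 m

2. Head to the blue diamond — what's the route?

turn left 79°, forward 4.3 m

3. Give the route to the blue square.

turn left 121°, forward 4.8 m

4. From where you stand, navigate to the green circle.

turn right 2°, forward 1.2 m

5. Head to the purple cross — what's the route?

turn left 94°, forward 6.4 m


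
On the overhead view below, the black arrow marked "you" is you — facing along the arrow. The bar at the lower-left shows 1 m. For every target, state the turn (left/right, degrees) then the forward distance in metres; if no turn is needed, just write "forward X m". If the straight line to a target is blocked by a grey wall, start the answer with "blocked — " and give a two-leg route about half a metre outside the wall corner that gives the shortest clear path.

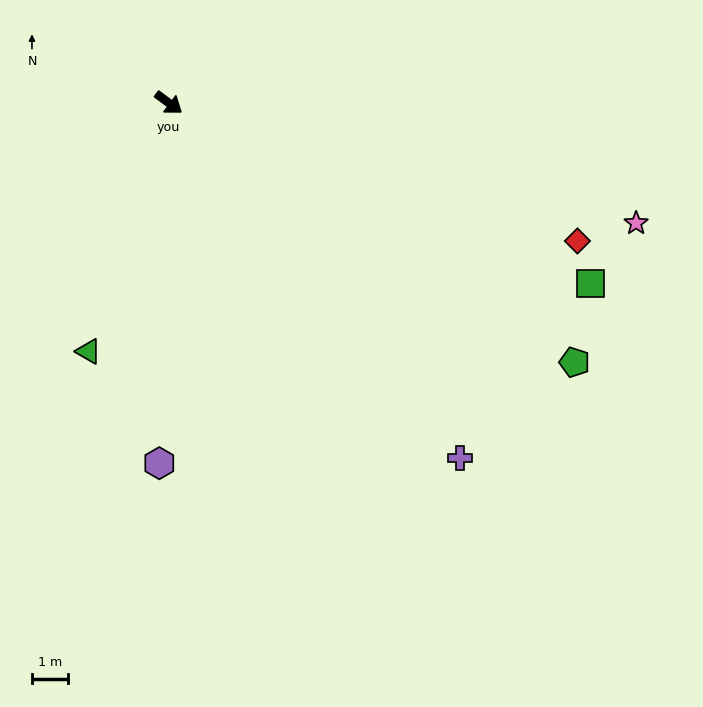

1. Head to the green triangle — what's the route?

turn right 71°, forward 7.2 m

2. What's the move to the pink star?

turn left 22°, forward 13.2 m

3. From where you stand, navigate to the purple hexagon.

turn right 55°, forward 9.9 m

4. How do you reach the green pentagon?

turn left 4°, forward 13.2 m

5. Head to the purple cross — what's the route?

turn right 14°, forward 12.6 m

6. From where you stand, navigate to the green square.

turn left 14°, forward 12.6 m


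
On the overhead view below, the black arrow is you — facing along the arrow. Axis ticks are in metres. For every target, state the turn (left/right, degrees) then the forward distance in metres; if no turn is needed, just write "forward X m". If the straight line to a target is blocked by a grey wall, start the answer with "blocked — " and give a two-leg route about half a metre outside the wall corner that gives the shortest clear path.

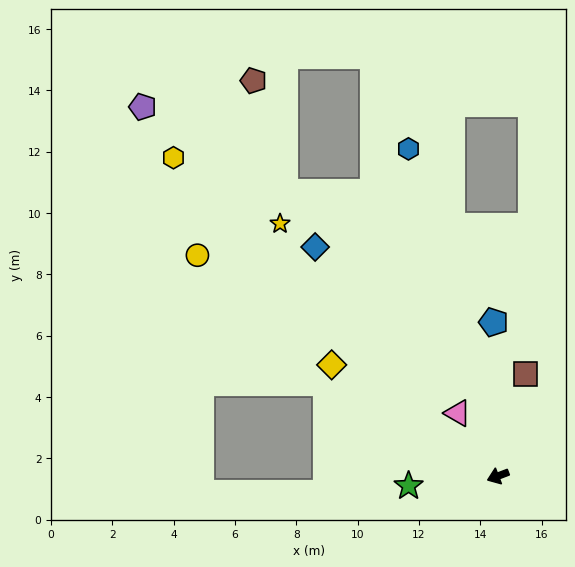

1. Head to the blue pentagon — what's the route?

turn right 109°, forward 5.0 m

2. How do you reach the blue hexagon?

turn right 96°, forward 11.1 m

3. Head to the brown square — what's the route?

turn right 126°, forward 3.4 m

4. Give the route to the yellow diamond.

turn right 55°, forward 6.5 m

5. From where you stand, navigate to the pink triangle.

turn right 78°, forward 2.4 m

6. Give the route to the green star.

turn right 15°, forward 2.9 m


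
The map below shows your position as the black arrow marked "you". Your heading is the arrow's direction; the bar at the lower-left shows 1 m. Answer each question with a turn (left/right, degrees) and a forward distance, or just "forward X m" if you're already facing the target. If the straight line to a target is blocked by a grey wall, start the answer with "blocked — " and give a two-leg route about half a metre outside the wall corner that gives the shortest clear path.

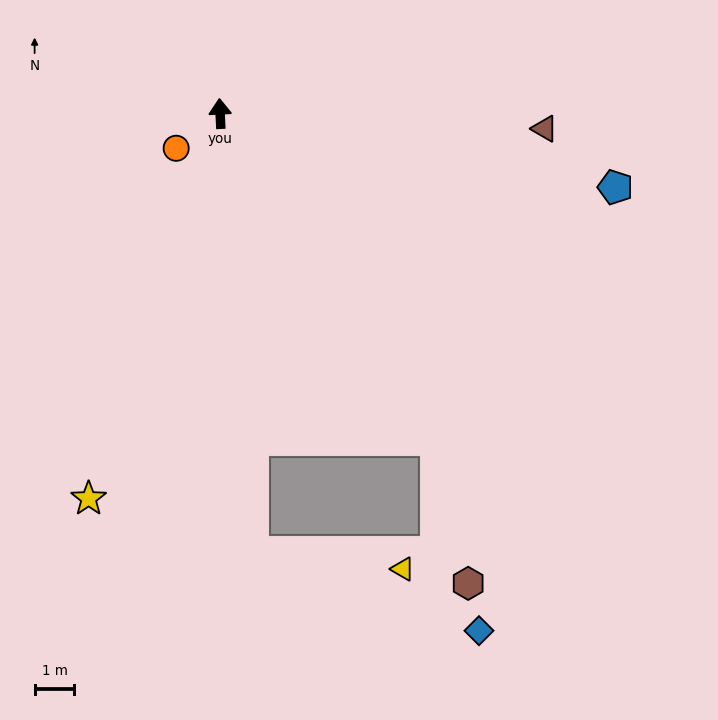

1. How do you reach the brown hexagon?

blocked — turn right 149°, forward 9.8 m, then turn right 22°, forward 3.7 m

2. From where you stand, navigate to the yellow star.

turn left 158°, forward 10.3 m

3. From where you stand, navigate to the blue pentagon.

turn right 103°, forward 10.1 m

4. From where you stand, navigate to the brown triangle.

turn right 95°, forward 8.2 m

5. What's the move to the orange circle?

turn left 126°, forward 1.4 m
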